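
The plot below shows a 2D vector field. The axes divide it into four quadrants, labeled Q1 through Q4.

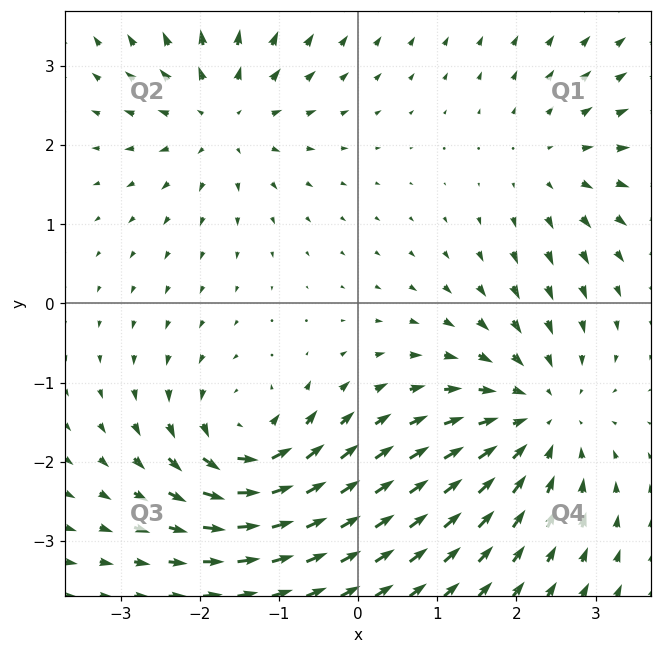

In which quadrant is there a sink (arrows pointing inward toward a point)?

The sink sits at approximately (2.3, -1.4), which lies in quadrant Q4. The divergence there is about -4, negative as expected for a sink.

Q4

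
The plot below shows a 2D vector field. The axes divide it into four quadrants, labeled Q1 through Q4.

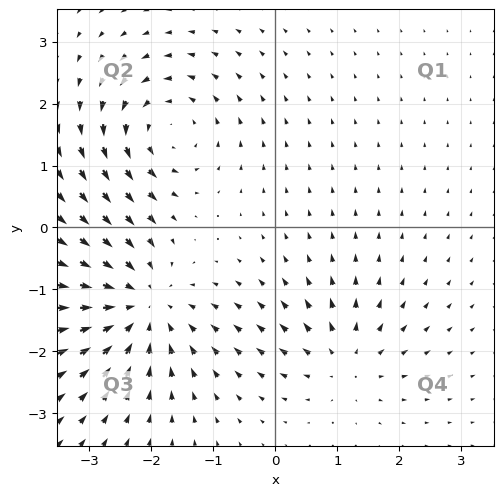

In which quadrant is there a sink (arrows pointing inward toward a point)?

The sink sits at approximately (-2.2, -1.3), which lies in quadrant Q3. The divergence there is about -5, negative as expected for a sink.

Q3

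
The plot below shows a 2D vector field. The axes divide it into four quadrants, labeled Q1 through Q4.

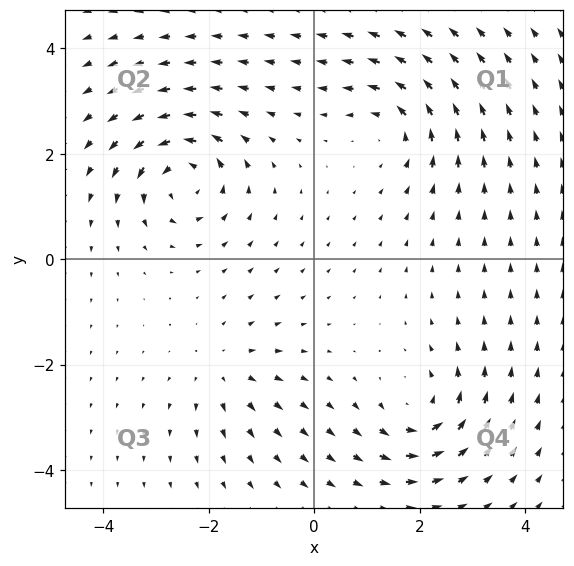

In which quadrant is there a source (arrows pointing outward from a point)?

The source sits at approximately (-1.7, -2.1), which lies in quadrant Q3. The divergence there is about +3, positive as expected for a source.

Q3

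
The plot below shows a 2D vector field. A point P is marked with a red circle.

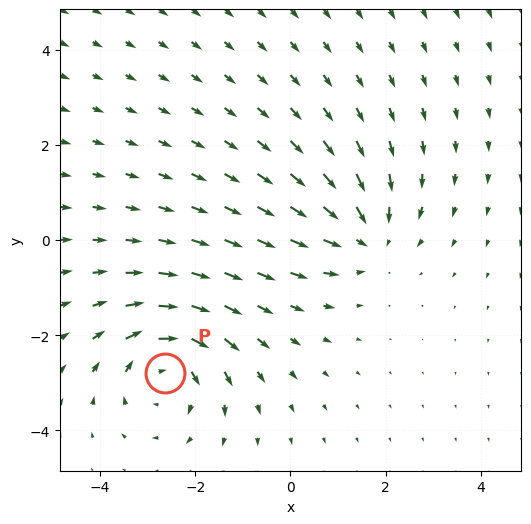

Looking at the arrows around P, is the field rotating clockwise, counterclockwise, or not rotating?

clockwise

Near P at (-2.6, -2.8) the arrows circulate clockwise. The curl (z-component) there is about -4; negative curl means clockwise rotation.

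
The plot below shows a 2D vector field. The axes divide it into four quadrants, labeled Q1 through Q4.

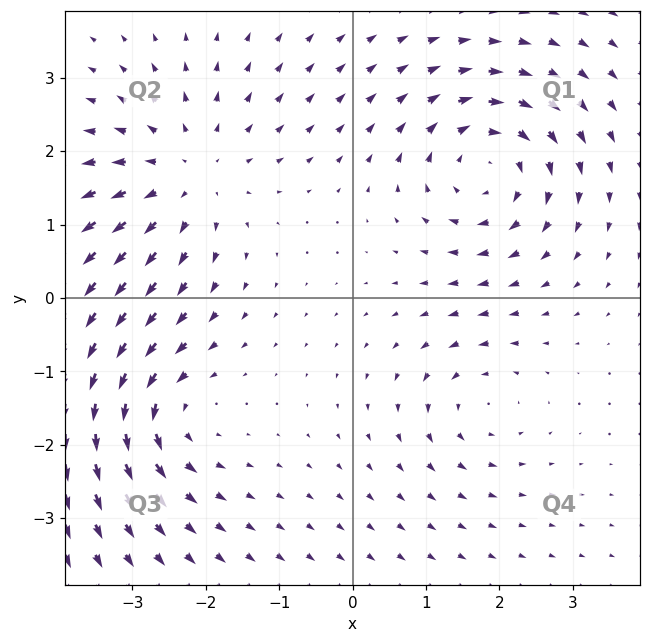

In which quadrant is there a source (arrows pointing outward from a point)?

Q2

The source sits at approximately (-2.2, 1.7), which lies in quadrant Q2. The divergence there is about +4, positive as expected for a source.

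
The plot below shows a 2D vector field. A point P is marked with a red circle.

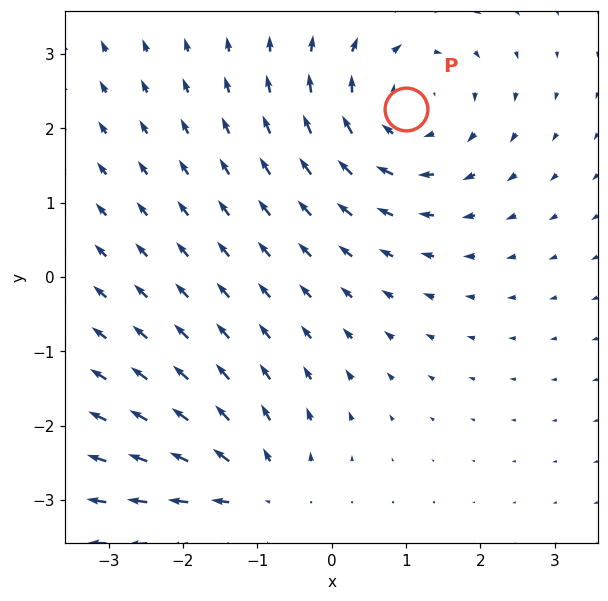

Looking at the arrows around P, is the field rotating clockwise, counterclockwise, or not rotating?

clockwise

Near P at (1.0, 2.3) the arrows circulate clockwise. The curl (z-component) there is about -4; negative curl means clockwise rotation.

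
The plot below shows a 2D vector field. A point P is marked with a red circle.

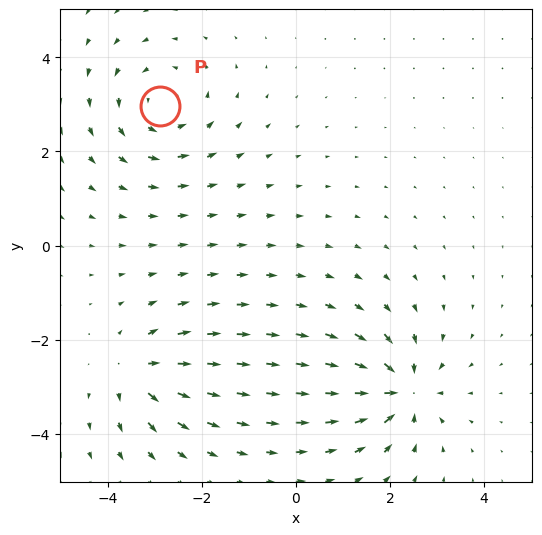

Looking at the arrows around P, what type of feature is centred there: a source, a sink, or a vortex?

vortex

At P (-2.9, 3.0) the arrows circulate counterclockwise. Divergence ≈0, curl about +4 — near-zero divergence with nonzero curl is a vortex.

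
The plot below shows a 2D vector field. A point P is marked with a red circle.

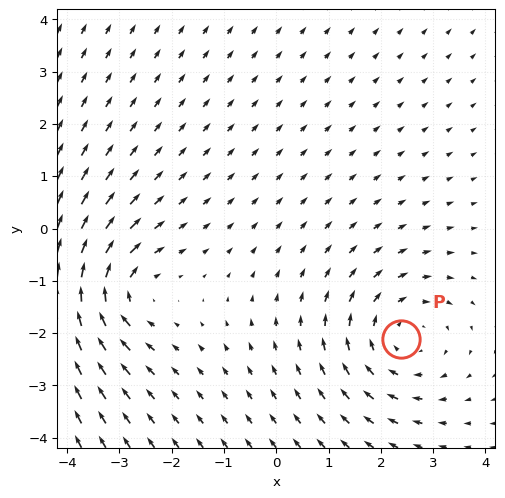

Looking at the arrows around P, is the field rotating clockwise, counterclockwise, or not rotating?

clockwise

Near P at (2.4, -2.1) the arrows circulate clockwise. The curl (z-component) there is about -3; negative curl means clockwise rotation.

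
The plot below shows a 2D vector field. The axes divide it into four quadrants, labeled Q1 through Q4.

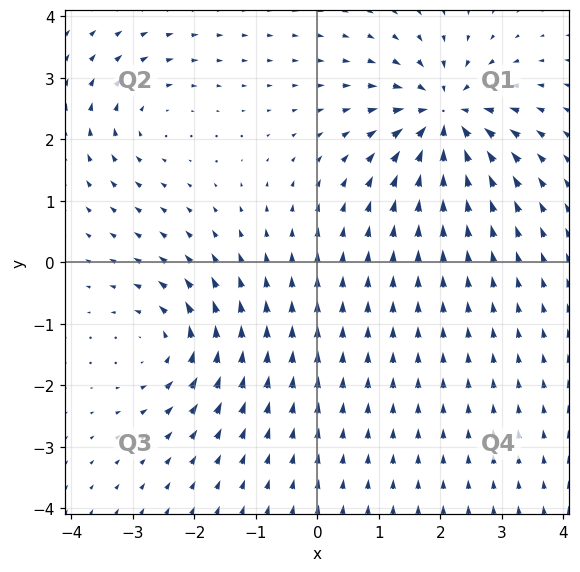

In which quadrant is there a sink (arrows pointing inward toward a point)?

Q1

The sink sits at approximately (2.1, 2.4), which lies in quadrant Q1. The divergence there is about -7, negative as expected for a sink.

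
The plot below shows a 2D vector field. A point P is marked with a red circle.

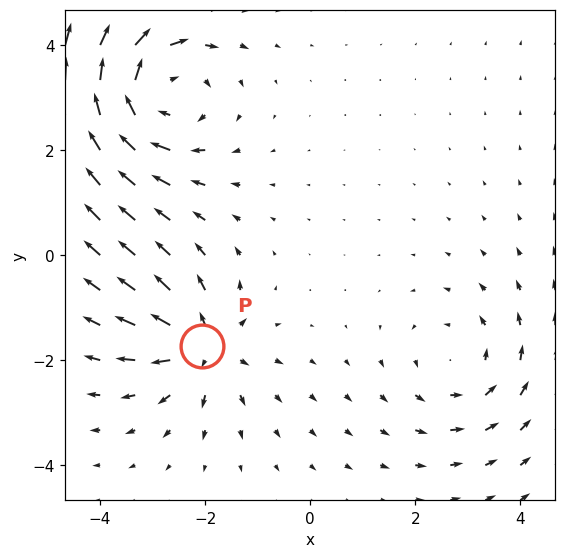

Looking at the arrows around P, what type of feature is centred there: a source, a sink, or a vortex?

source

At P (-2.1, -1.7) the arrows spread outward. Divergence about +4, curl ≈0 — positive divergence with near-zero curl is a source.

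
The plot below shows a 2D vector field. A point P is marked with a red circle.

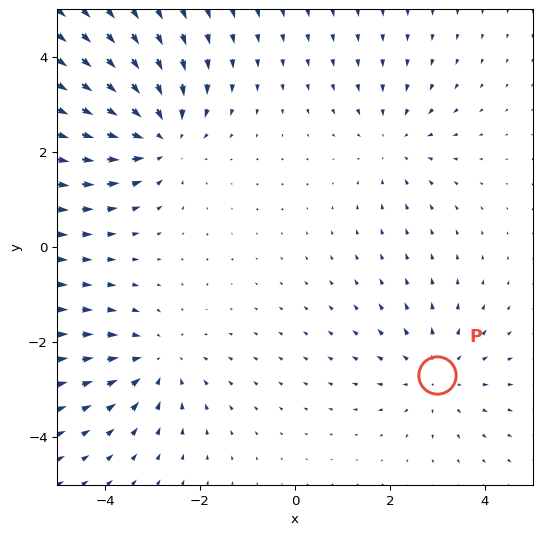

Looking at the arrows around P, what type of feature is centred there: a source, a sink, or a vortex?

source

At P (3.0, -2.7) the arrows spread outward. Divergence about +3, curl ≈0 — positive divergence with near-zero curl is a source.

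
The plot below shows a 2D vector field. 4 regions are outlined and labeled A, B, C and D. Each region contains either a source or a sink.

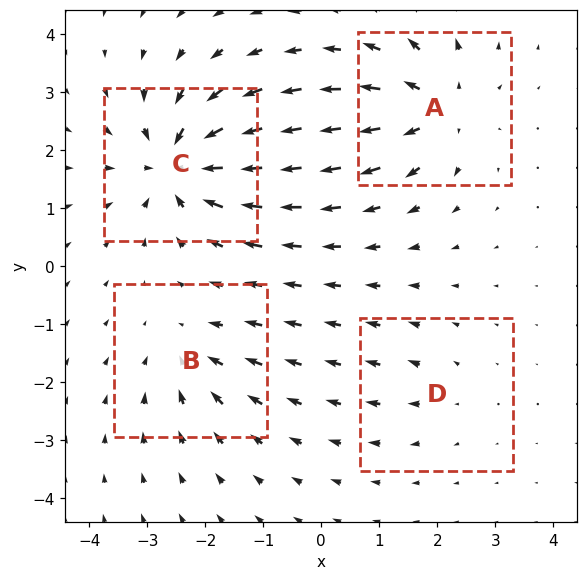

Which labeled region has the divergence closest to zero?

Divergence at each region's feature centre — A: about +6, B: about -4, C: about -8, D: about +2. Region D is closest to zero.

D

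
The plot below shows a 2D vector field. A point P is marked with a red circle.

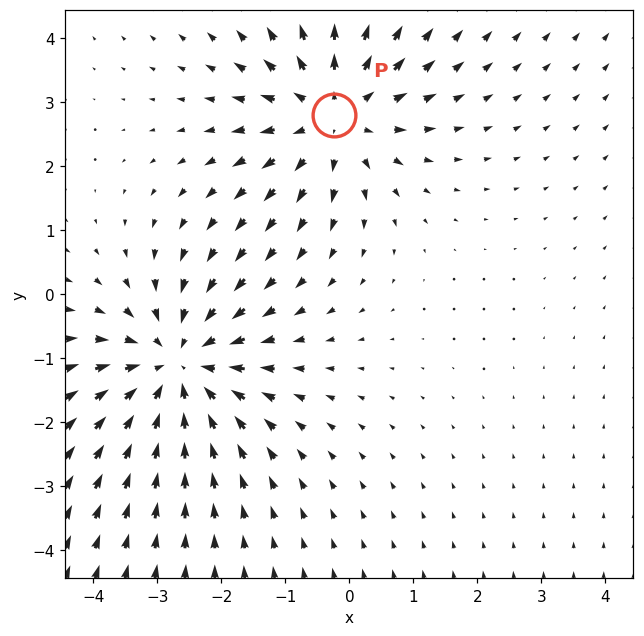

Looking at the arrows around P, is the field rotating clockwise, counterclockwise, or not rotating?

Near P at (-0.2, 2.8) the arrows show no circulation. The curl there is ≈0.

not rotating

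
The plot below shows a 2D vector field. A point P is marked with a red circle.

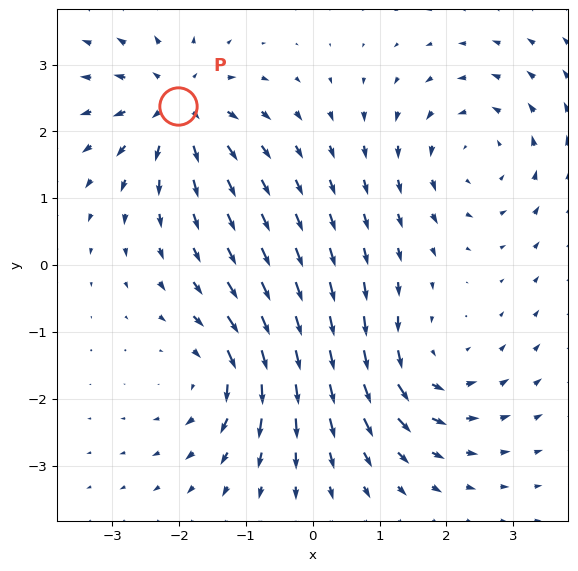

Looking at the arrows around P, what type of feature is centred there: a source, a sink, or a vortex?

source

At P (-2.0, 2.4) the arrows spread outward. Divergence about +6, curl ≈0 — positive divergence with near-zero curl is a source.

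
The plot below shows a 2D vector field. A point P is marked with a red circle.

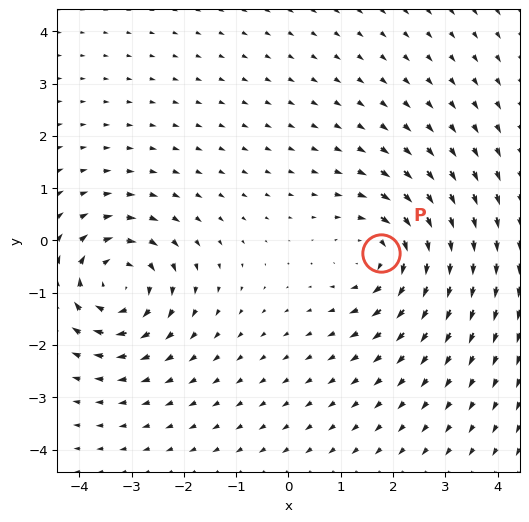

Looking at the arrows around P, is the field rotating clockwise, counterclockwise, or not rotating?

Near P at (1.8, -0.2) the arrows circulate clockwise. The curl (z-component) there is about -4; negative curl means clockwise rotation.

clockwise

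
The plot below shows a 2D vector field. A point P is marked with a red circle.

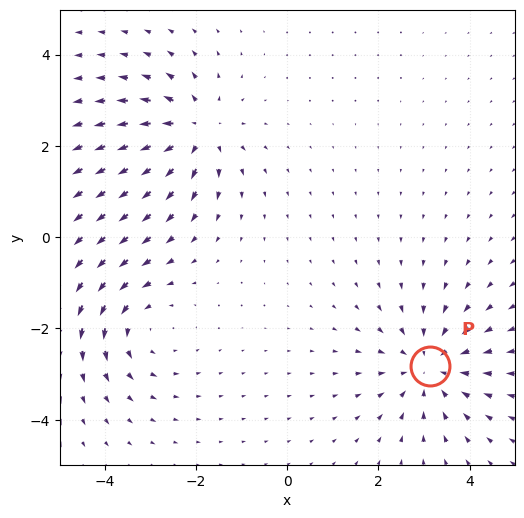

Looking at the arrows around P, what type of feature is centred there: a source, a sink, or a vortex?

sink

At P (3.1, -2.8) the arrows converge inward. Divergence about -4, curl ≈0 — negative divergence with near-zero curl is a sink.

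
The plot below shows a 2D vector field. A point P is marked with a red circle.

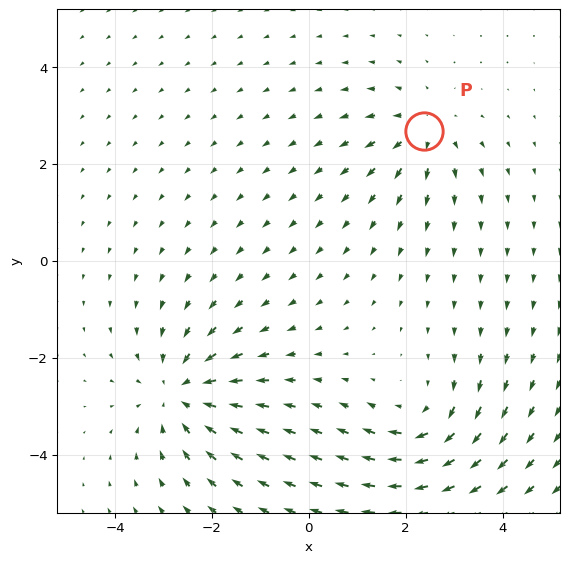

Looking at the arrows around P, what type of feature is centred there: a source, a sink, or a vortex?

At P (2.4, 2.7) the arrows spread outward. Divergence about +4, curl ≈0 — positive divergence with near-zero curl is a source.

source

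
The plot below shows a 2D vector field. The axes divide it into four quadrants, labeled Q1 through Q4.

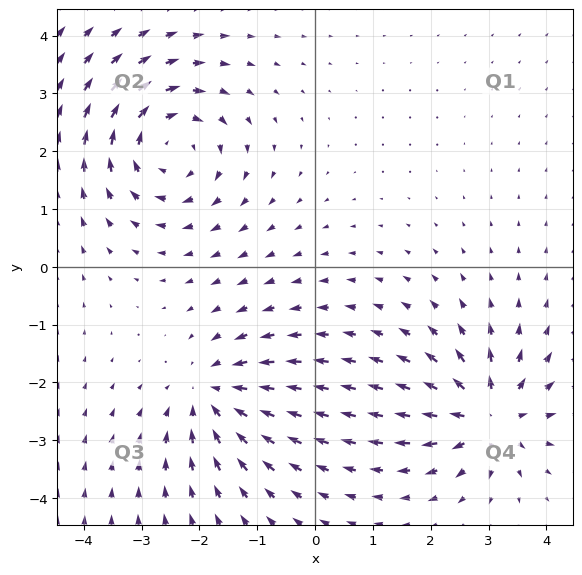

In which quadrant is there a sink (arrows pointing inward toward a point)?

Q3

The sink sits at approximately (-1.8, -2.2), which lies in quadrant Q3. The divergence there is about -4, negative as expected for a sink.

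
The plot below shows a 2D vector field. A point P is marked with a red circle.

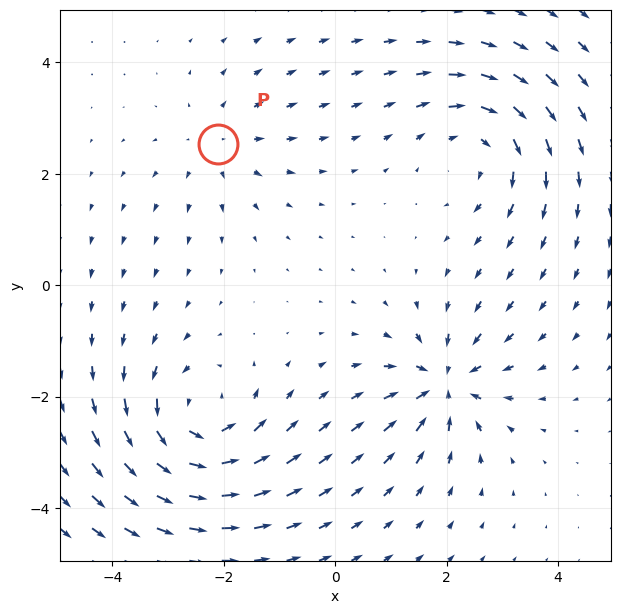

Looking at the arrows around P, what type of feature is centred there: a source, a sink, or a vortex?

source

At P (-2.1, 2.5) the arrows spread outward. Divergence about +3, curl ≈0 — positive divergence with near-zero curl is a source.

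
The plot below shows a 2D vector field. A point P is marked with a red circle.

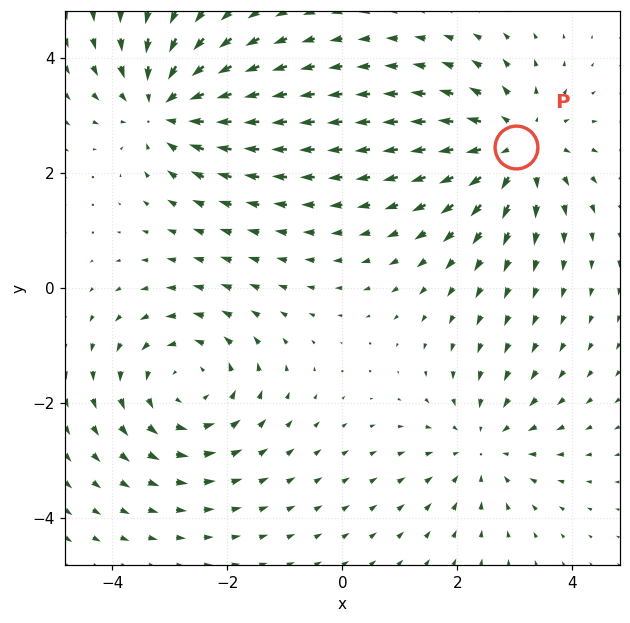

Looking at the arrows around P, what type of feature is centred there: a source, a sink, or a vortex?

source

At P (3.0, 2.5) the arrows spread outward. Divergence about +4, curl ≈0 — positive divergence with near-zero curl is a source.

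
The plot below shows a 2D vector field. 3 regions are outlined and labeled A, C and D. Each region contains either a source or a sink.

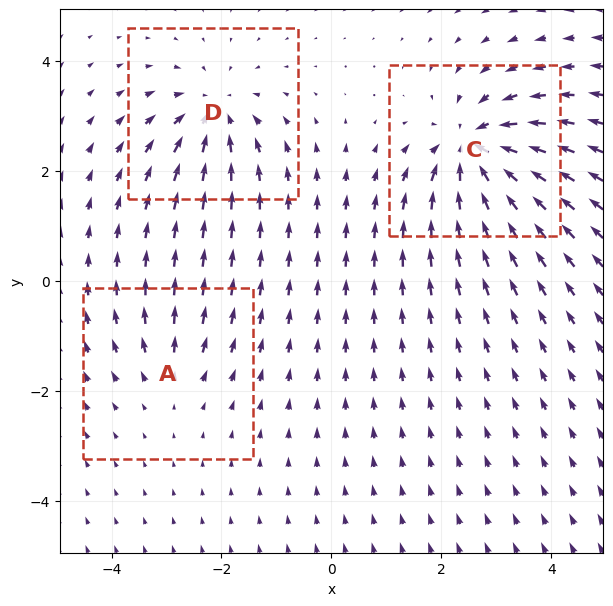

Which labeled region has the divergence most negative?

C

Divergence at each region's feature centre — A: about +2, C: about -6, D: about -4. Region C is most negative.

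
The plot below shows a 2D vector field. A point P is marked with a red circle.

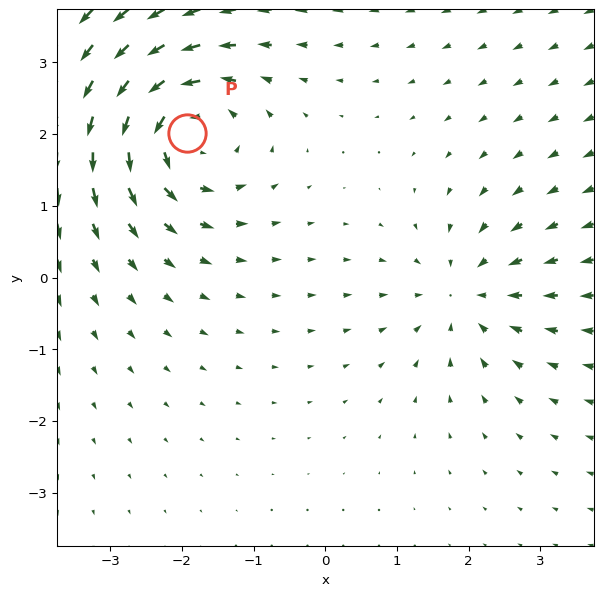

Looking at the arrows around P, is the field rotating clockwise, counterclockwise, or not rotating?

Near P at (-1.9, 2.0) the arrows circulate counterclockwise. The curl (z-component) there is about +5; positive curl means counterclockwise rotation.

counterclockwise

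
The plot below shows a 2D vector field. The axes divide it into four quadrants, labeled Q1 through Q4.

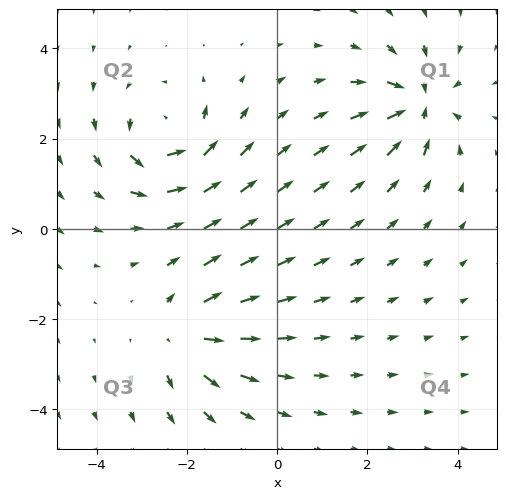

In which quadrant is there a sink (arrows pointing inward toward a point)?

The sink sits at approximately (3.1, 2.8), which lies in quadrant Q1. The divergence there is about -6, negative as expected for a sink.

Q1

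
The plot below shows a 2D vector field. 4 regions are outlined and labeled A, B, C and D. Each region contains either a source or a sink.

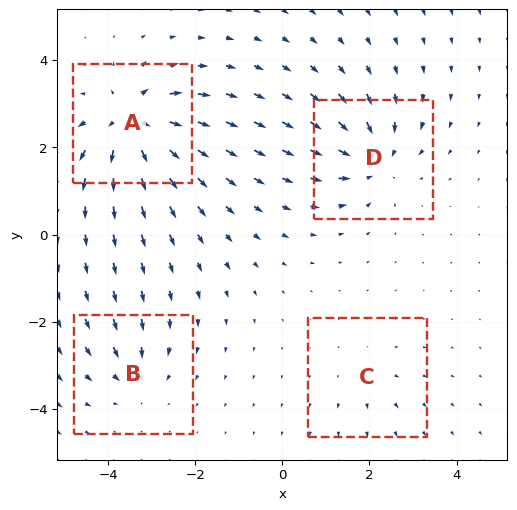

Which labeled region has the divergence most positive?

A

Divergence at each region's feature centre — A: about +8, B: about -4, C: about +2, D: about -6. Region A is most positive.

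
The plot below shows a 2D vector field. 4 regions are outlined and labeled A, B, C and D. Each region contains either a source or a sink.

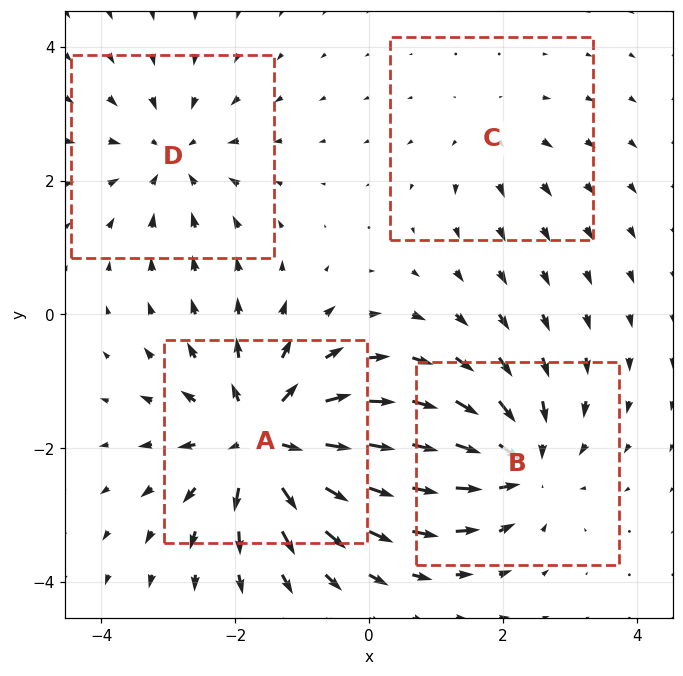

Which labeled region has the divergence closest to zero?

Divergence at each region's feature centre — A: about +7, B: about -5, C: about +2, D: about -4. Region C is closest to zero.

C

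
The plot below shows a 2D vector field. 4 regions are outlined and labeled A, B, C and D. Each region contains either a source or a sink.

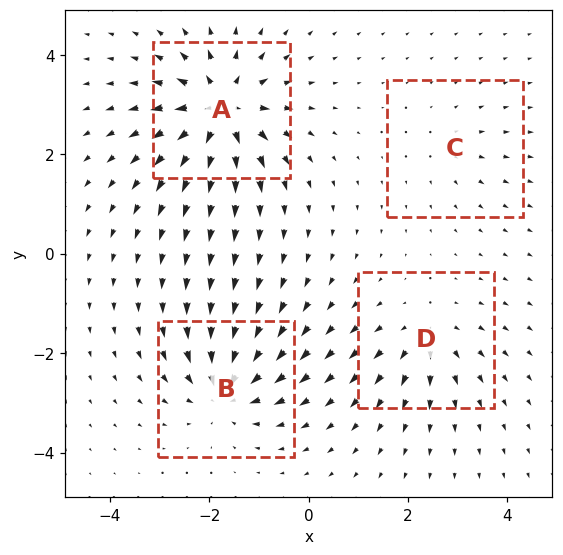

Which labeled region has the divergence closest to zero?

C

Divergence at each region's feature centre — A: about +9, B: about -7, C: about +2, D: about +4. Region C is closest to zero.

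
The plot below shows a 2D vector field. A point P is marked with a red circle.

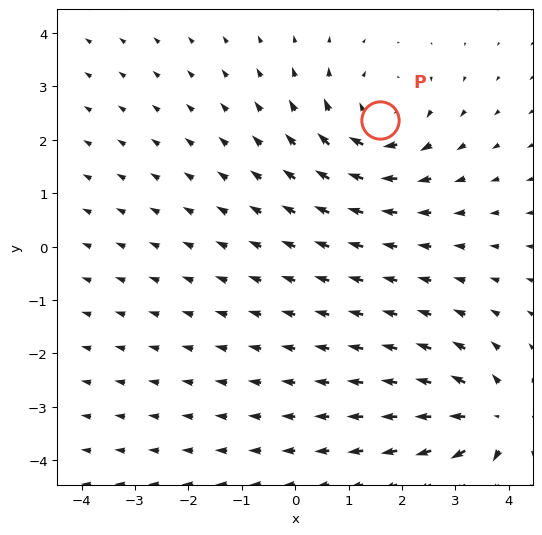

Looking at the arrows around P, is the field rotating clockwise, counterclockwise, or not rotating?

clockwise

Near P at (1.6, 2.4) the arrows circulate clockwise. The curl (z-component) there is about -3; negative curl means clockwise rotation.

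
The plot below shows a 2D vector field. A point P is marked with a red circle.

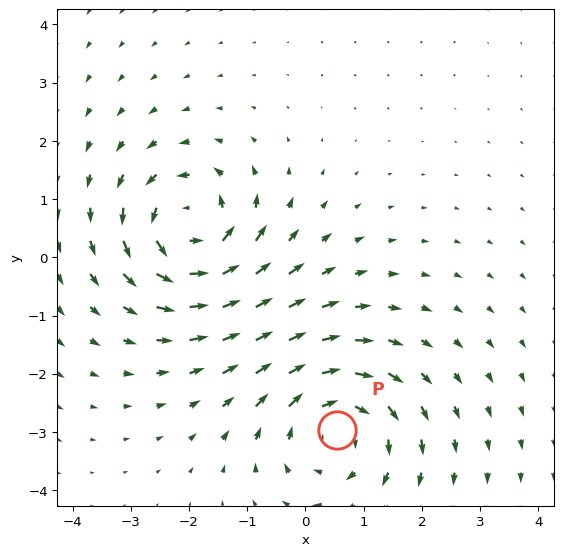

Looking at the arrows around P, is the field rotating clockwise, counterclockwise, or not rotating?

clockwise

Near P at (0.5, -3.0) the arrows circulate clockwise. The curl (z-component) there is about -4; negative curl means clockwise rotation.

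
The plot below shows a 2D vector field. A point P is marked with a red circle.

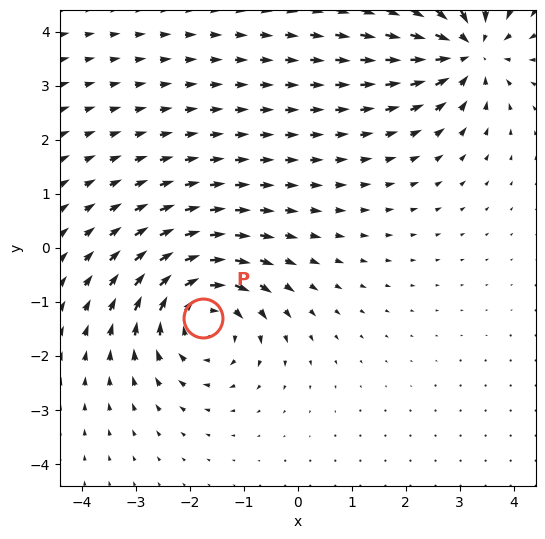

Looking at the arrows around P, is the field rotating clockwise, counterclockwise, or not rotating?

clockwise

Near P at (-1.8, -1.3) the arrows circulate clockwise. The curl (z-component) there is about -4; negative curl means clockwise rotation.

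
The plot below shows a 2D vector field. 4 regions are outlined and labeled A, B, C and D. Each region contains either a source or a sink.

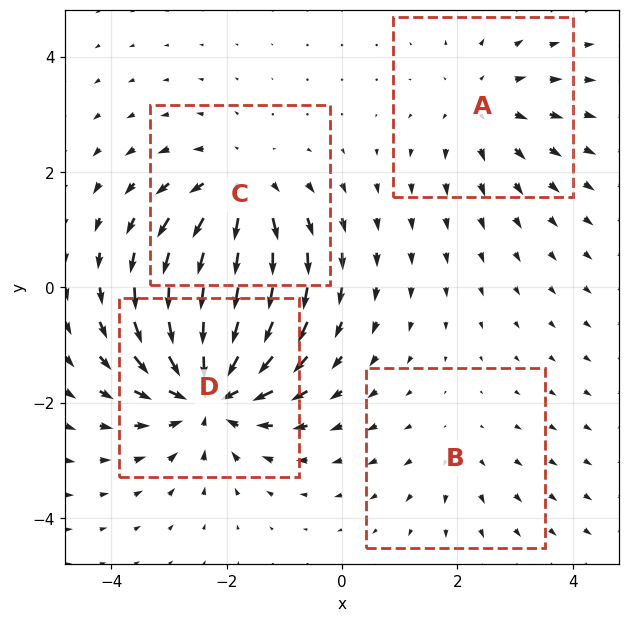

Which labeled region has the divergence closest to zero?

B

Divergence at each region's feature centre — A: about +3, B: about +2, C: about +5, D: about -7. Region B is closest to zero.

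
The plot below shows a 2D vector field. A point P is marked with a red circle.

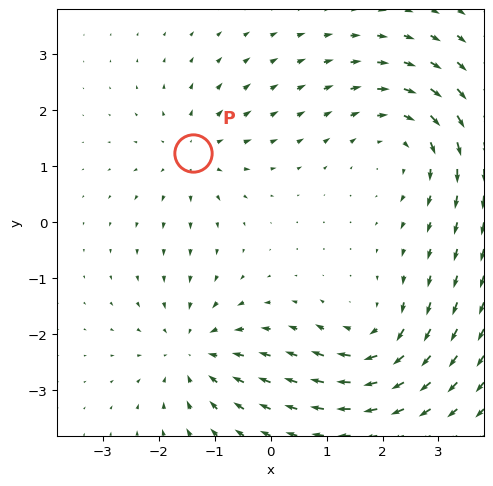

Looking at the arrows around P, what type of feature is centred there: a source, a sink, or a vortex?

source

At P (-1.4, 1.2) the arrows spread outward. Divergence about +3, curl ≈0 — positive divergence with near-zero curl is a source.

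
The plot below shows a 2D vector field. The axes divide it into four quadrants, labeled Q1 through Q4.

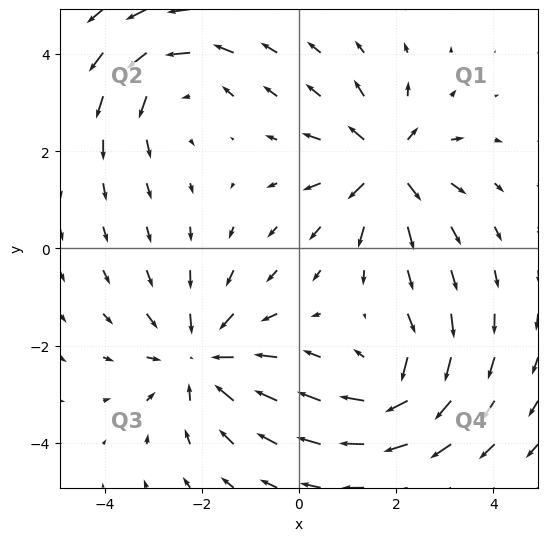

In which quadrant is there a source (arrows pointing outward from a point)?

Q1

The source sits at approximately (1.8, 1.7), which lies in quadrant Q1. The divergence there is about +5, positive as expected for a source.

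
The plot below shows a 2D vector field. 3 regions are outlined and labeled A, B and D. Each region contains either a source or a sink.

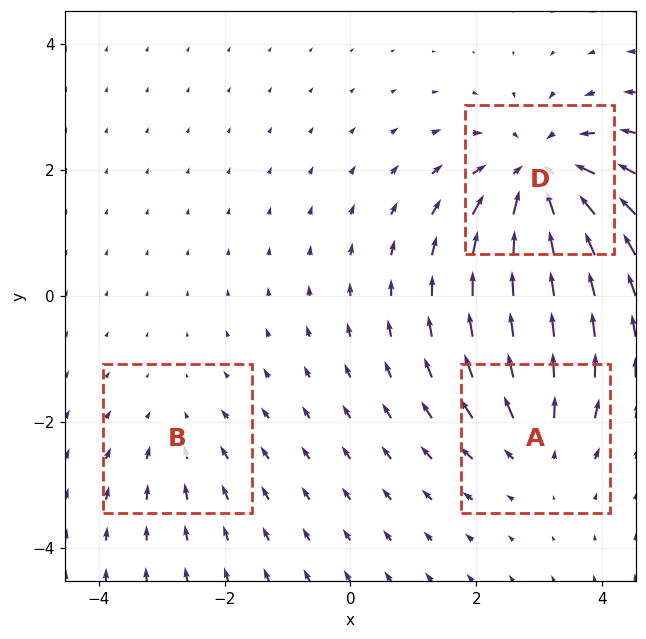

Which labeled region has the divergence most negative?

D

Divergence at each region's feature centre — A: about +3, B: about -2, D: about -5. Region D is most negative.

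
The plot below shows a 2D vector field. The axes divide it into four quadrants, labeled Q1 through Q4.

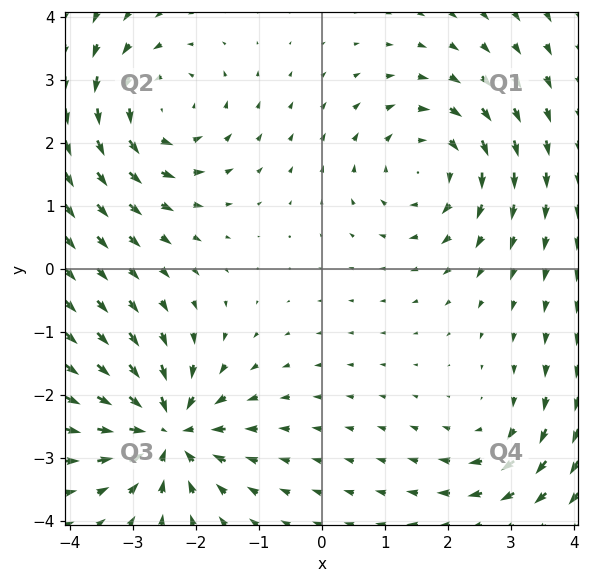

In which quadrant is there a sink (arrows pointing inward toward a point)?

The sink sits at approximately (-2.4, -2.6), which lies in quadrant Q3. The divergence there is about -7, negative as expected for a sink.

Q3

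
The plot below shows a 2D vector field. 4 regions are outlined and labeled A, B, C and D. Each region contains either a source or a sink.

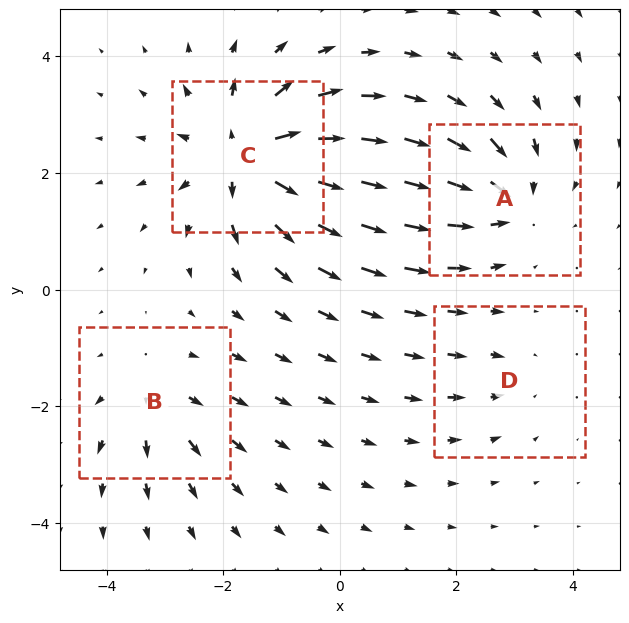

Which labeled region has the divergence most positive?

Divergence at each region's feature centre — A: about -5, B: about +4, C: about +8, D: about -2. Region C is most positive.

C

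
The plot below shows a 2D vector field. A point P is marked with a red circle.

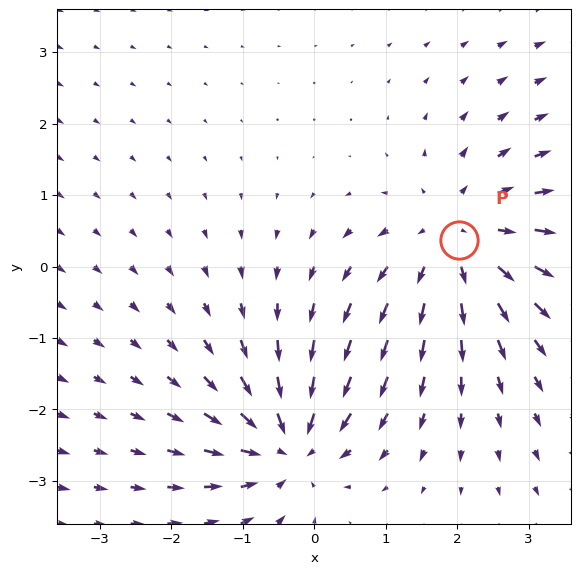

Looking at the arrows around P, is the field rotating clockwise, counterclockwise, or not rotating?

Near P at (2.0, 0.4) the arrows show no circulation. The curl there is ≈0.

not rotating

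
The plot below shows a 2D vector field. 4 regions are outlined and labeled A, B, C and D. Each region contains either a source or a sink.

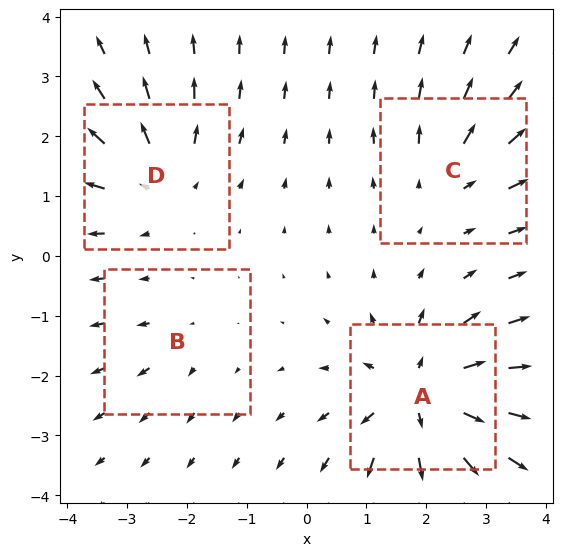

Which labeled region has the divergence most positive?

Divergence at each region's feature centre — A: about +8, B: about +2, C: about +4, D: about +5. Region A is most positive.

A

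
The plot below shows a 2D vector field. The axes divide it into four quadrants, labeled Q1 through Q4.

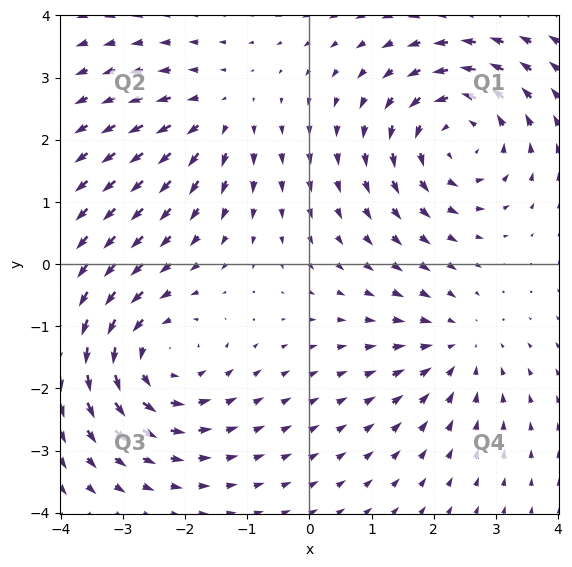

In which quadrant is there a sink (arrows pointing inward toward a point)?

The sink sits at approximately (2.4, -1.3), which lies in quadrant Q4. The divergence there is about -3, negative as expected for a sink.

Q4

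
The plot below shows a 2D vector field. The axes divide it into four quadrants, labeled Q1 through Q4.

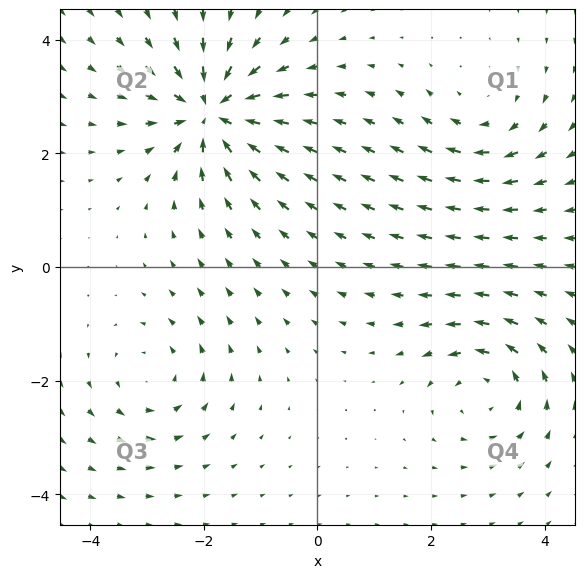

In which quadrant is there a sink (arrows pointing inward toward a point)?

The sink sits at approximately (-1.8, 2.7), which lies in quadrant Q2. The divergence there is about -6, negative as expected for a sink.

Q2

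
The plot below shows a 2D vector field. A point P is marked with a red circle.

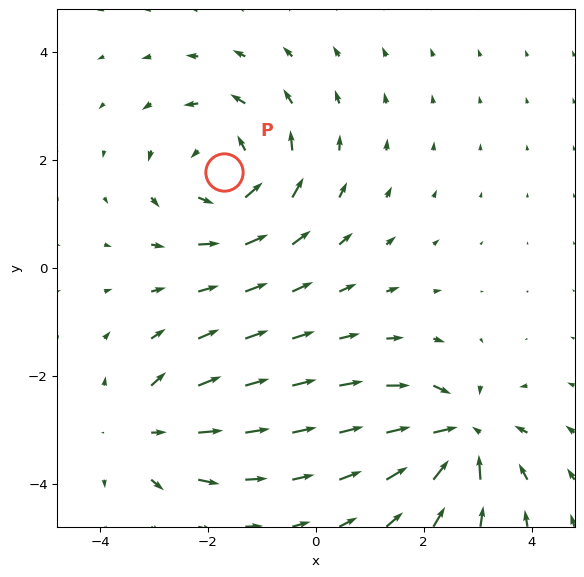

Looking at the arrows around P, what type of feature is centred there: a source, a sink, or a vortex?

vortex

At P (-1.7, 1.8) the arrows circulate counterclockwise. Divergence ≈0, curl about +4 — near-zero divergence with nonzero curl is a vortex.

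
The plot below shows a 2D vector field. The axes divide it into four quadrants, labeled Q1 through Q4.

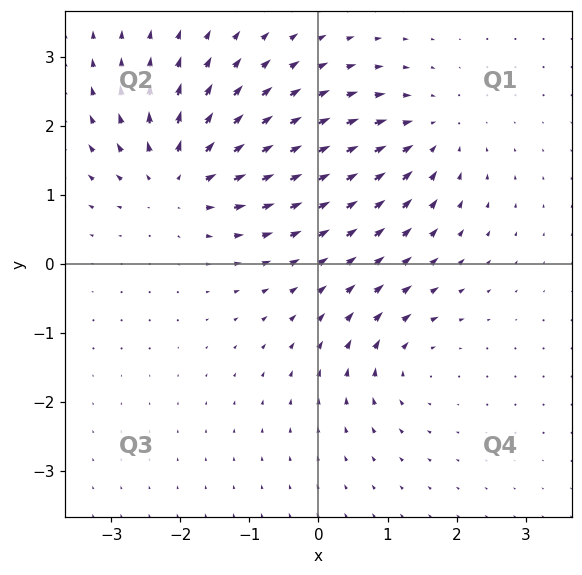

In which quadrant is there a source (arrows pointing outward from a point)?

Q2

The source sits at approximately (-2.0, 1.2), which lies in quadrant Q2. The divergence there is about +6, positive as expected for a source.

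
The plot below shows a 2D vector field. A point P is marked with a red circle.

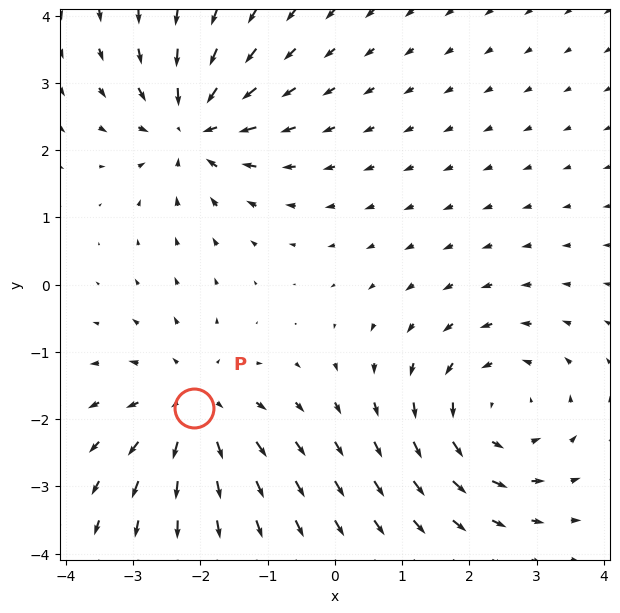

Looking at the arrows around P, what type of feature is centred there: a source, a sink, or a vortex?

source

At P (-2.1, -1.8) the arrows spread outward. Divergence about +4, curl ≈0 — positive divergence with near-zero curl is a source.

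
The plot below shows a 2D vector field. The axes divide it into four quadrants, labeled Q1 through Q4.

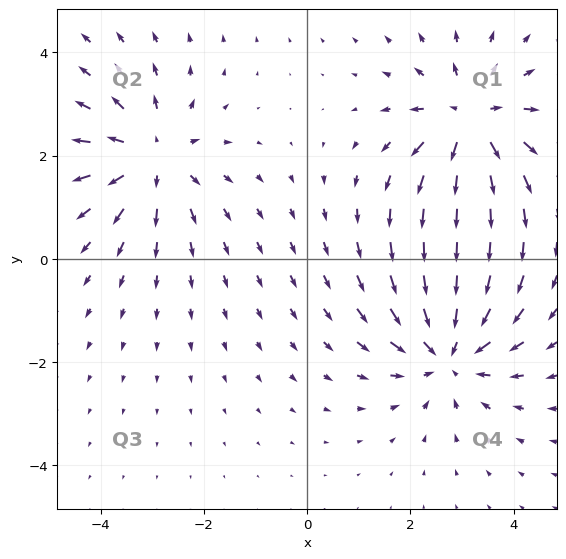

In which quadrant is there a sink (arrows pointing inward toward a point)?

The sink sits at approximately (2.7, -1.8), which lies in quadrant Q4. The divergence there is about -4, negative as expected for a sink.

Q4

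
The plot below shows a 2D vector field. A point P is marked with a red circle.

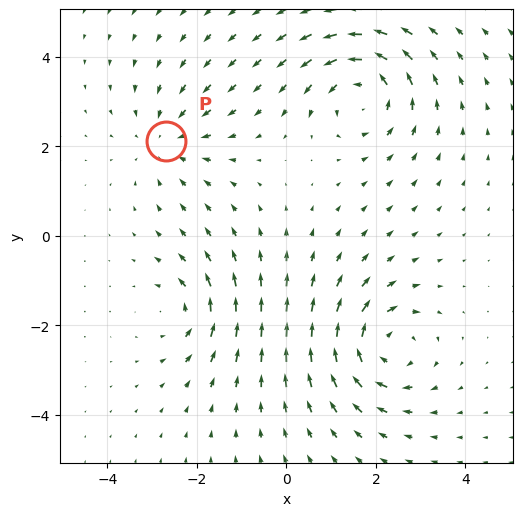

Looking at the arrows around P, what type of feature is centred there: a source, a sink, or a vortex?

sink

At P (-2.7, 2.1) the arrows converge inward. Divergence about -3, curl ≈0 — negative divergence with near-zero curl is a sink.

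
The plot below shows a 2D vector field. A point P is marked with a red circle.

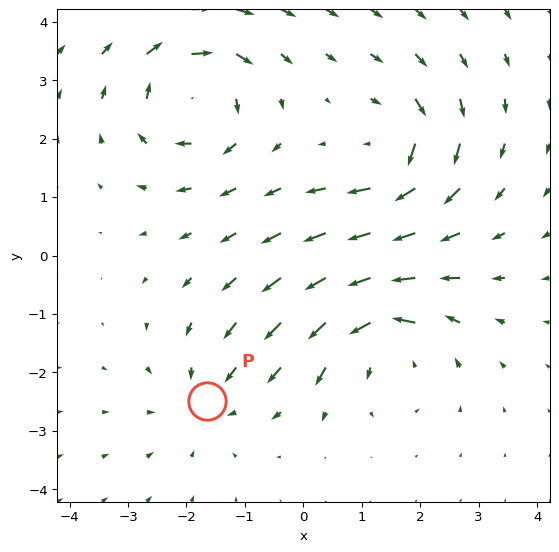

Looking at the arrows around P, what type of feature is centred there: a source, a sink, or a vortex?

At P (-1.6, -2.5) the arrows converge inward. Divergence about -3, curl ≈0 — negative divergence with near-zero curl is a sink.

sink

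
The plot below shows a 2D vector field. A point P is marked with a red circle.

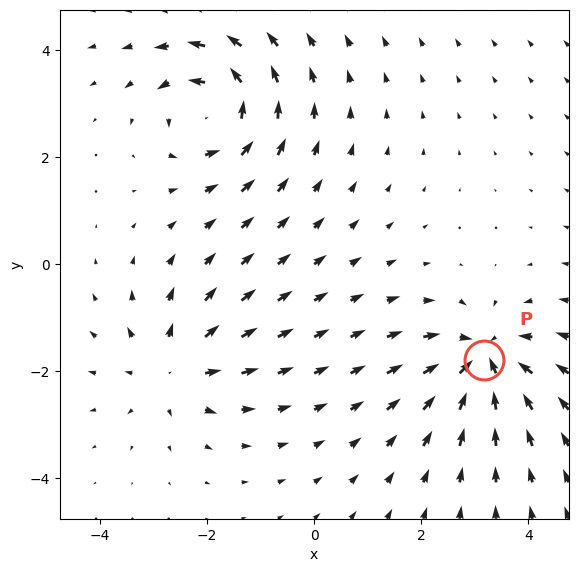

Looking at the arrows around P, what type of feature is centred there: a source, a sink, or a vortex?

At P (3.2, -1.8) the arrows converge inward. Divergence about -7, curl ≈0 — negative divergence with near-zero curl is a sink.

sink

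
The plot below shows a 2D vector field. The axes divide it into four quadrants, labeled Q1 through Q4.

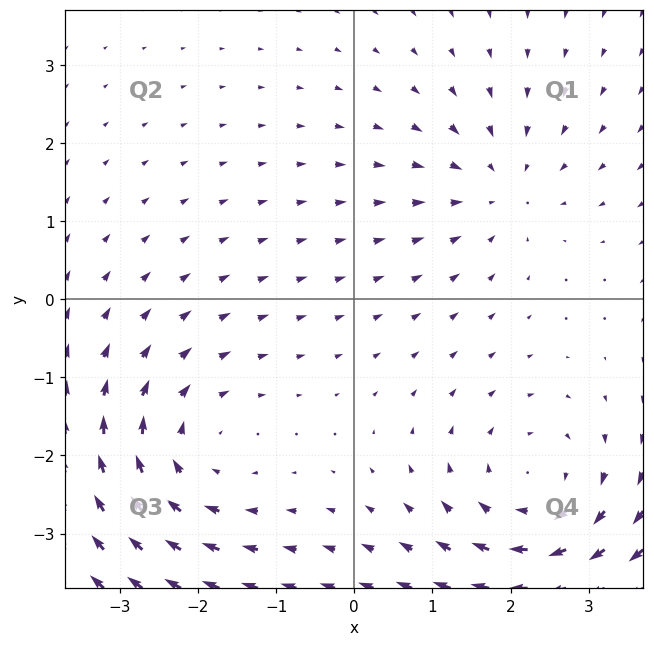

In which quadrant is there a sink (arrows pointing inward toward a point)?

Q1

The sink sits at approximately (1.9, 1.4), which lies in quadrant Q1. The divergence there is about -3, negative as expected for a sink.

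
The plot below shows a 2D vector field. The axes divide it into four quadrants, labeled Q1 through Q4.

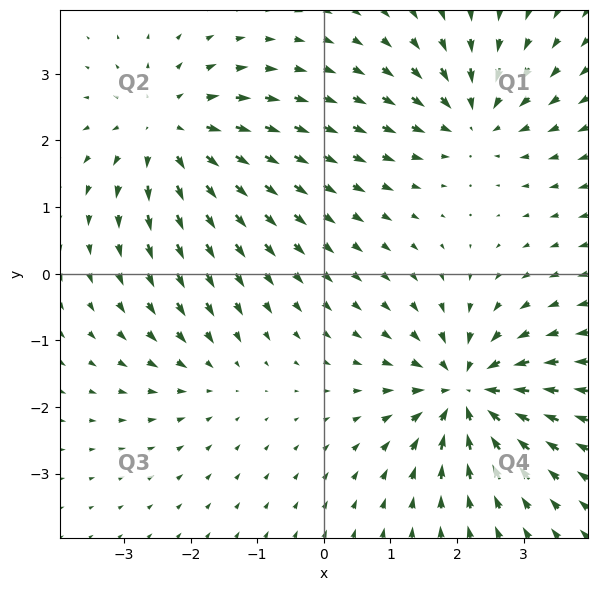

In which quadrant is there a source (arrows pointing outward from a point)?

The source sits at approximately (-2.3, 2.1), which lies in quadrant Q2. The divergence there is about +5, positive as expected for a source.

Q2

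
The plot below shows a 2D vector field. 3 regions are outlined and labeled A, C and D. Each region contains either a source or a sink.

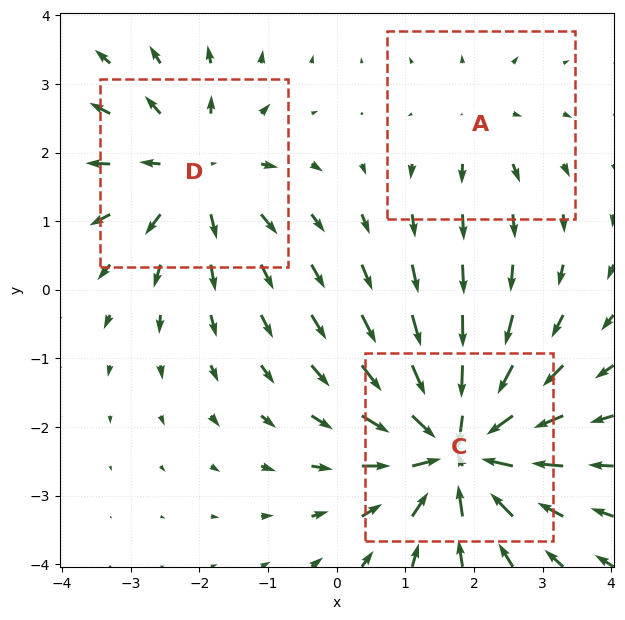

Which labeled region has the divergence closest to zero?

Divergence at each region's feature centre — A: about +2, C: about -5, D: about +3. Region A is closest to zero.

A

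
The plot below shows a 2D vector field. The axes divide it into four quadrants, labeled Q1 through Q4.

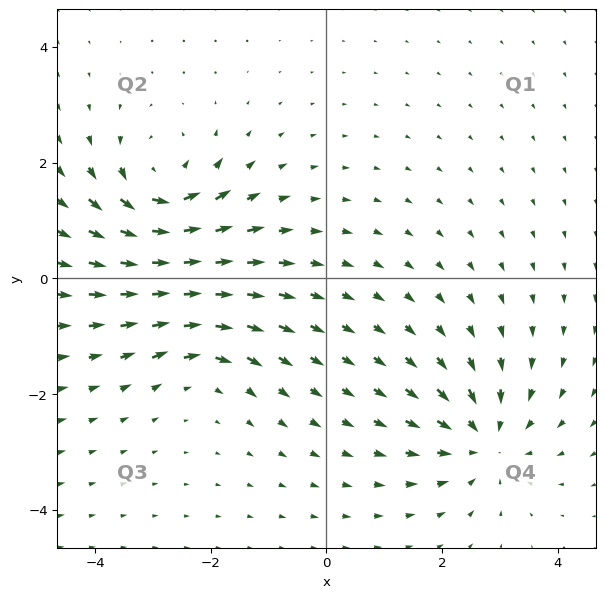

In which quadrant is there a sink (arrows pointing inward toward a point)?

The sink sits at approximately (2.7, -2.8), which lies in quadrant Q4. The divergence there is about -4, negative as expected for a sink.

Q4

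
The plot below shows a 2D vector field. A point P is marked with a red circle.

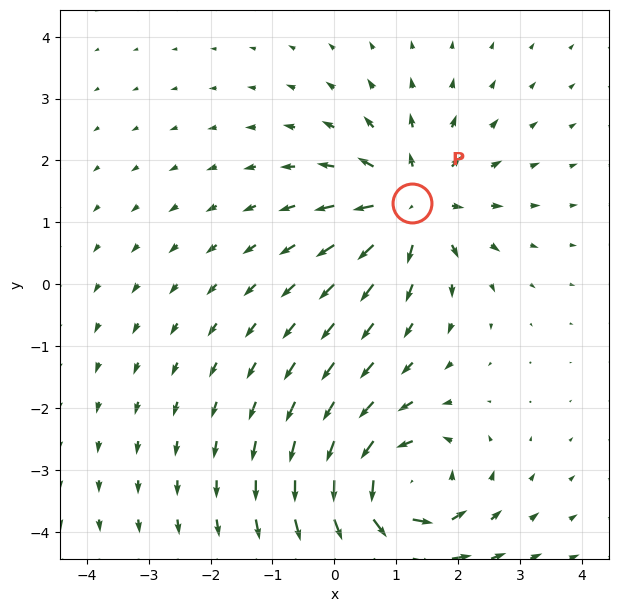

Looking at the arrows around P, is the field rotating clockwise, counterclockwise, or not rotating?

not rotating

Near P at (1.3, 1.3) the arrows show no circulation. The curl there is ≈0.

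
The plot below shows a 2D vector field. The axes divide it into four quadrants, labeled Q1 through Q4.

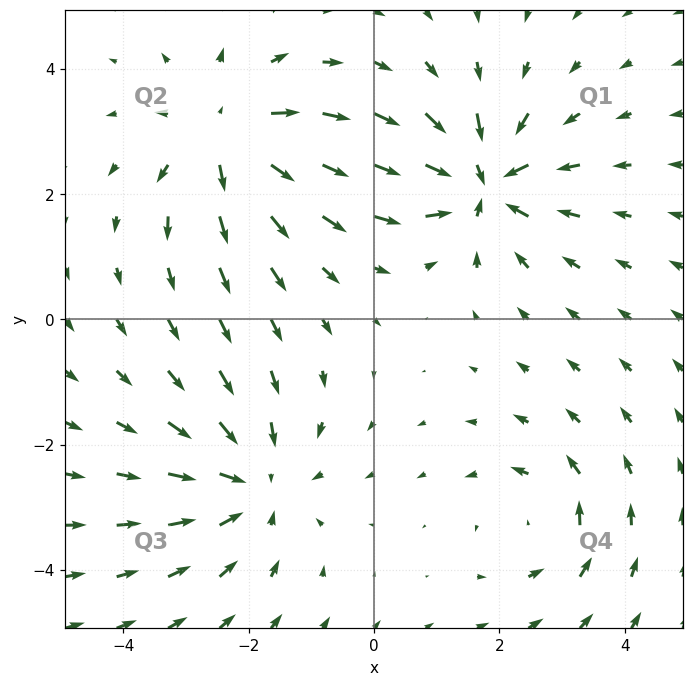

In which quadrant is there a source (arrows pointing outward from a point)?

The source sits at approximately (-2.3, 2.9), which lies in quadrant Q2. The divergence there is about +5, positive as expected for a source.

Q2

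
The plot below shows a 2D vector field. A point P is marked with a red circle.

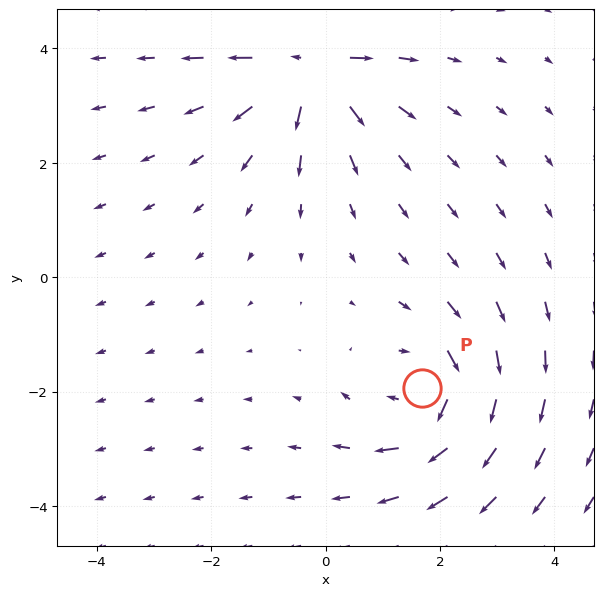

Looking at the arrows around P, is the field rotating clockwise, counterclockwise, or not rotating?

clockwise

Near P at (1.7, -1.9) the arrows circulate clockwise. The curl (z-component) there is about -5; negative curl means clockwise rotation.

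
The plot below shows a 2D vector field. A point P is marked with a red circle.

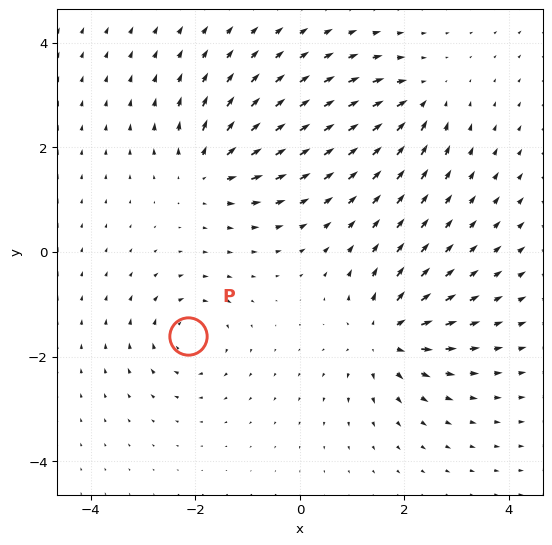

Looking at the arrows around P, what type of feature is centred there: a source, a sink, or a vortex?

vortex

At P (-2.1, -1.6) the arrows circulate clockwise. Divergence ≈0, curl about -4 — near-zero divergence with nonzero curl is a vortex.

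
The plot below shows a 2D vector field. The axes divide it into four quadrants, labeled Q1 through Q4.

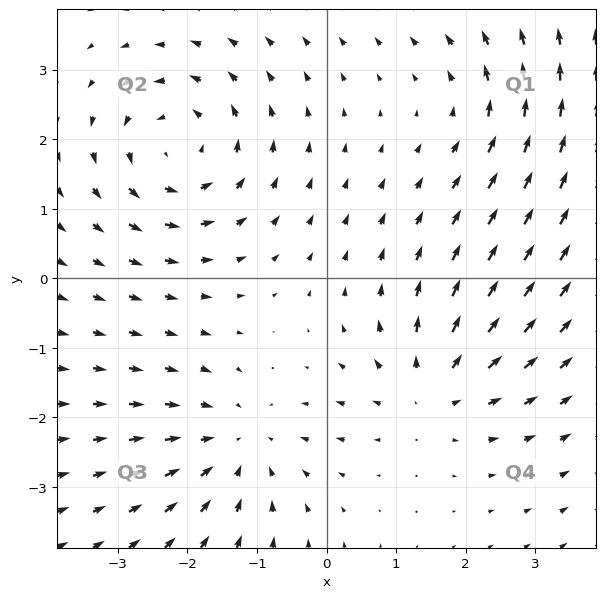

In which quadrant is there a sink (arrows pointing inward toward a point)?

The sink sits at approximately (-1.3, -2.4), which lies in quadrant Q3. The divergence there is about -4, negative as expected for a sink.

Q3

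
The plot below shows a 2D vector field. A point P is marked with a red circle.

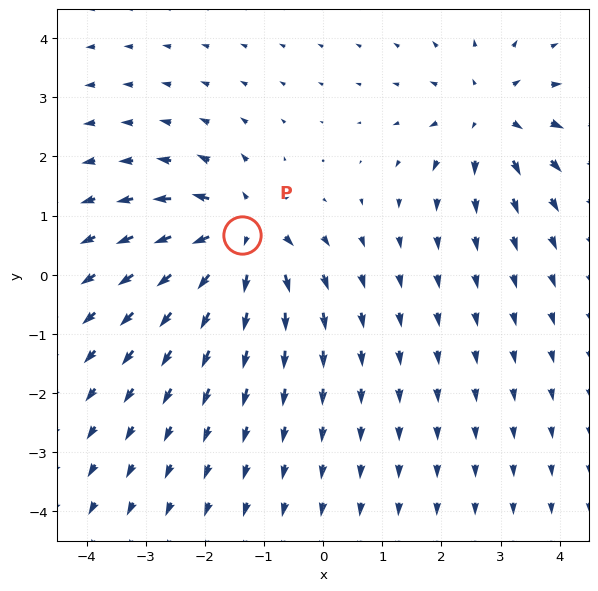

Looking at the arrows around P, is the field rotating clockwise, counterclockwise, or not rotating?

Near P at (-1.4, 0.7) the arrows show no circulation. The curl there is ≈0.

not rotating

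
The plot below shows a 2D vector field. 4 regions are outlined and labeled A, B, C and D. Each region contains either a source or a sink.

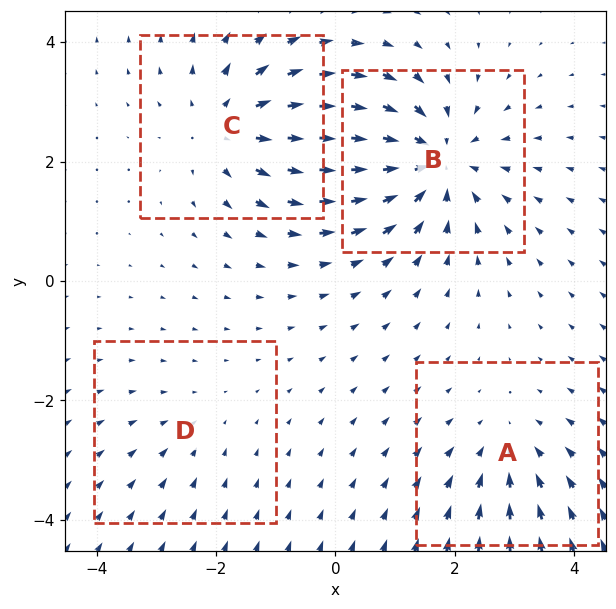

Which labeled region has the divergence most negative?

Divergence at each region's feature centre — A: about -3, B: about -6, C: about +5, D: about -2. Region B is most negative.

B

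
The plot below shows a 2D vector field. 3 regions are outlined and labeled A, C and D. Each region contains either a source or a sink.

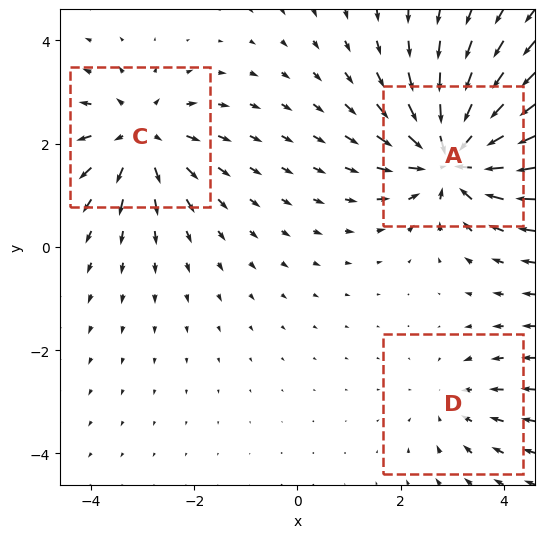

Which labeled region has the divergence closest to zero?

Divergence at each region's feature centre — A: about -6, C: about +4, D: about -2. Region D is closest to zero.

D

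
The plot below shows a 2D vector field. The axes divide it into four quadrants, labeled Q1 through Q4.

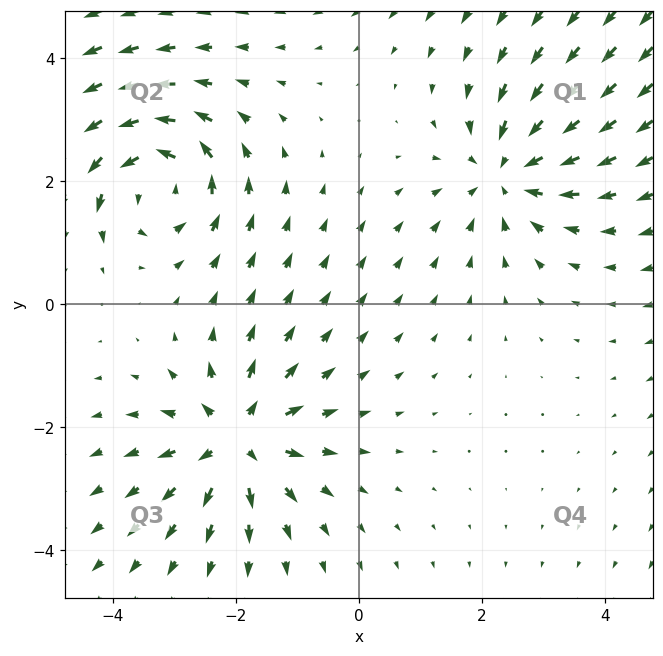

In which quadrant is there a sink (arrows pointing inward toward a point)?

Q1

The sink sits at approximately (2.4, 2.1), which lies in quadrant Q1. The divergence there is about -3, negative as expected for a sink.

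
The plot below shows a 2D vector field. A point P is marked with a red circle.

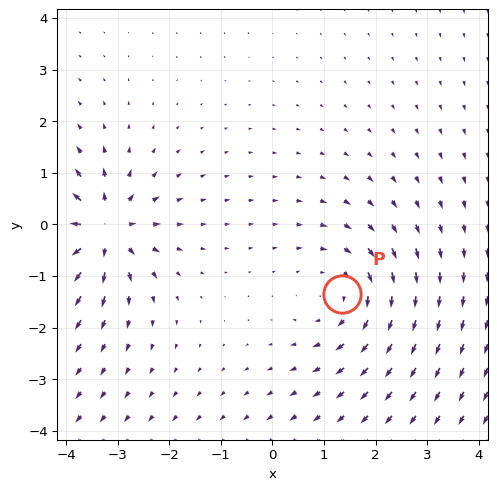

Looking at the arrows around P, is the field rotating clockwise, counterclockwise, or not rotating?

Near P at (1.3, -1.4) the arrows circulate clockwise. The curl (z-component) there is about -2; negative curl means clockwise rotation.

clockwise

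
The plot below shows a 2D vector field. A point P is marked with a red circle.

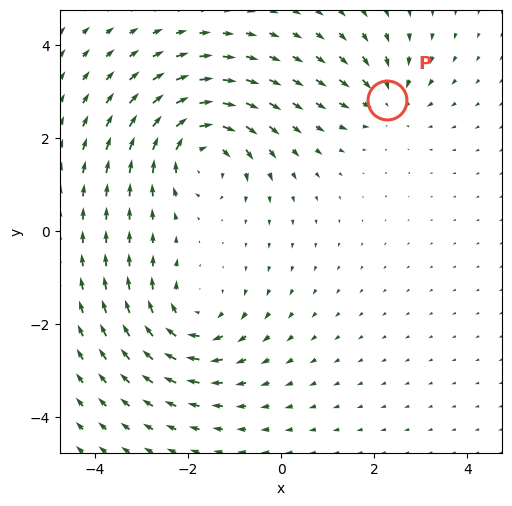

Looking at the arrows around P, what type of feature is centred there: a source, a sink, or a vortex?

sink

At P (2.3, 2.8) the arrows converge inward. Divergence about -4, curl ≈0 — negative divergence with near-zero curl is a sink.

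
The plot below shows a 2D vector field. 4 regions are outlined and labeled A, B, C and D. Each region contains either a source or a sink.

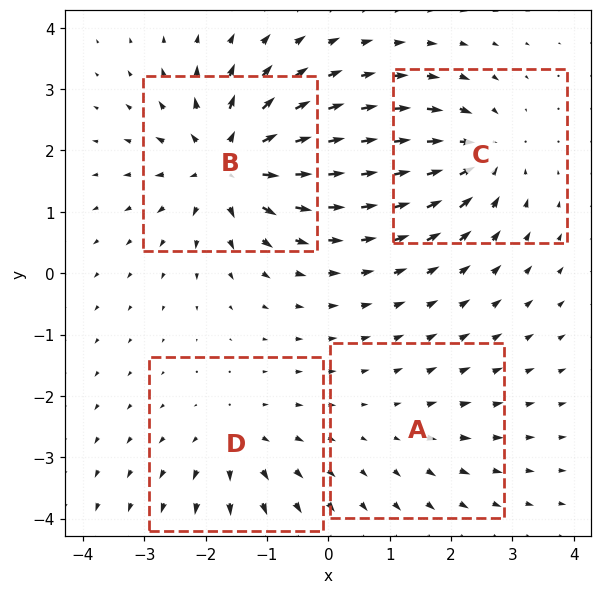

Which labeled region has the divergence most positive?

Divergence at each region's feature centre — A: about +2, B: about +8, C: about -5, D: about +4. Region B is most positive.

B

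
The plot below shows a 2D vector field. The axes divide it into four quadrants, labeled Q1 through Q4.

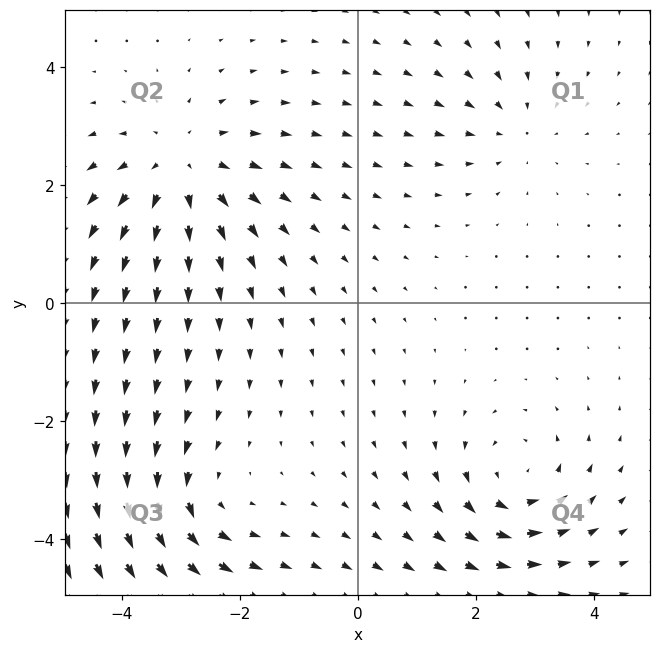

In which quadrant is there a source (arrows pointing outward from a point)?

Q2

The source sits at approximately (-3.0, 2.3), which lies in quadrant Q2. The divergence there is about +4, positive as expected for a source.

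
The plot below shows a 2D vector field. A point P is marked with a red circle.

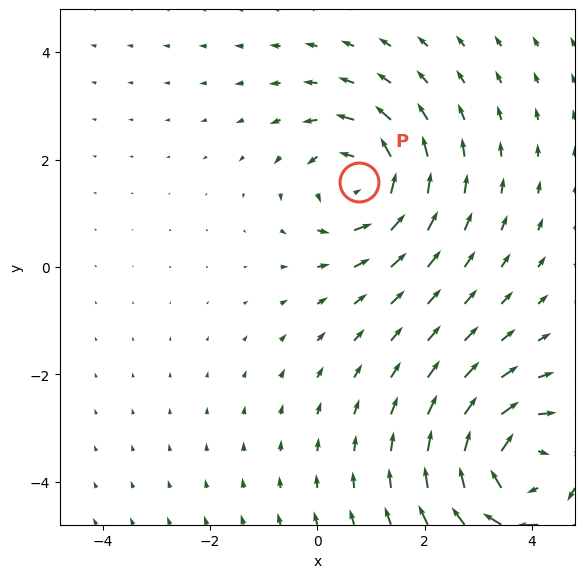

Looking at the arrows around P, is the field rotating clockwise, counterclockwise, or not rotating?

Near P at (0.8, 1.6) the arrows circulate counterclockwise. The curl (z-component) there is about +4; positive curl means counterclockwise rotation.

counterclockwise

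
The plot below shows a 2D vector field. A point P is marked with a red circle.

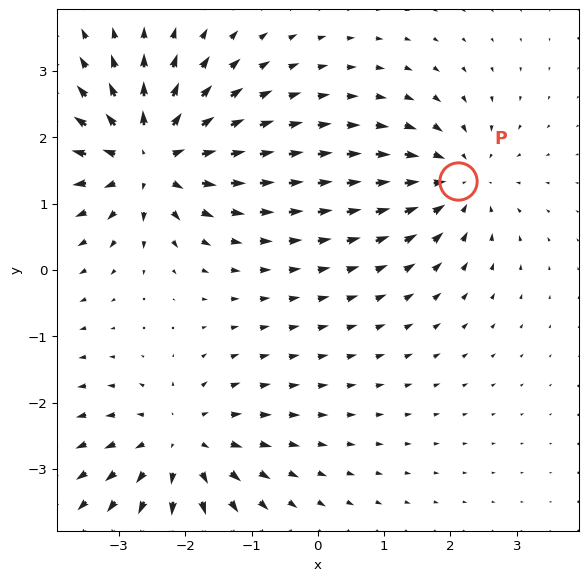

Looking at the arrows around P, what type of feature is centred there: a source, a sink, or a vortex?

At P (2.1, 1.3) the arrows converge inward. Divergence about -4, curl ≈0 — negative divergence with near-zero curl is a sink.

sink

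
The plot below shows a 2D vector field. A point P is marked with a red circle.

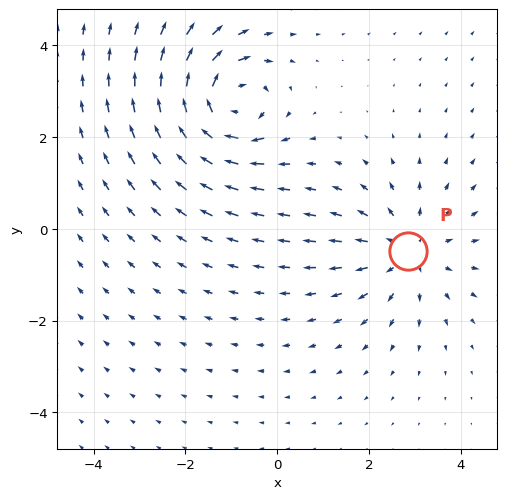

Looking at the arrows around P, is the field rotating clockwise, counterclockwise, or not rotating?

not rotating

Near P at (2.9, -0.5) the arrows show no circulation. The curl there is ≈0.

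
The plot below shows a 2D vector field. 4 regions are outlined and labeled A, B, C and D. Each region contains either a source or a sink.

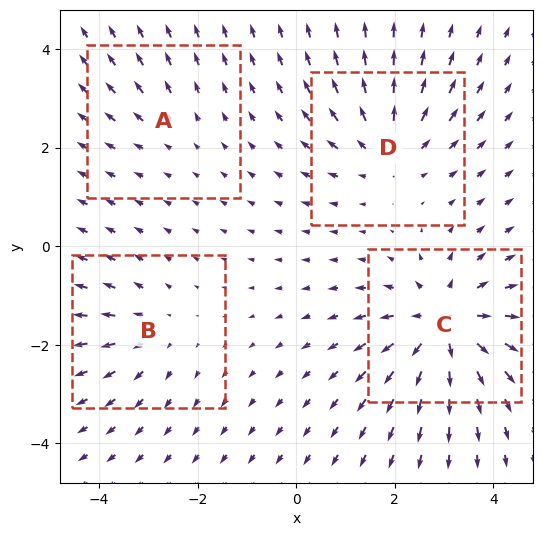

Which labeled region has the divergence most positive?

C

Divergence at each region's feature centre — A: about +2, B: about +3, C: about +7, D: about +5. Region C is most positive.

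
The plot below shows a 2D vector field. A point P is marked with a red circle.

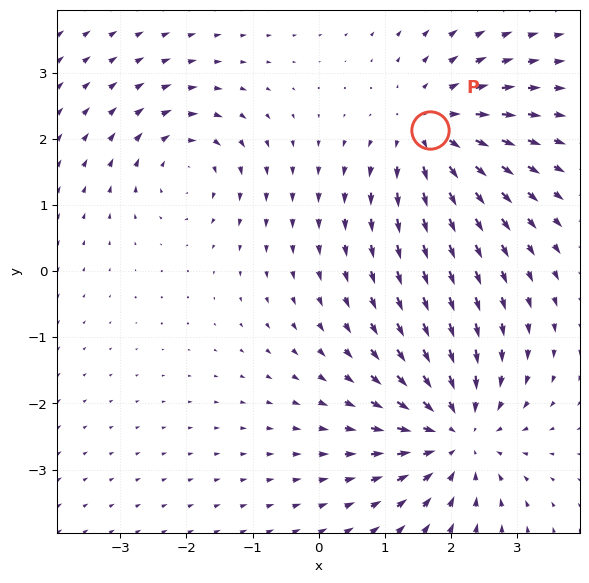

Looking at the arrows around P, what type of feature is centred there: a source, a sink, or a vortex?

At P (1.7, 2.1) the arrows spread outward. Divergence about +4, curl ≈0 — positive divergence with near-zero curl is a source.

source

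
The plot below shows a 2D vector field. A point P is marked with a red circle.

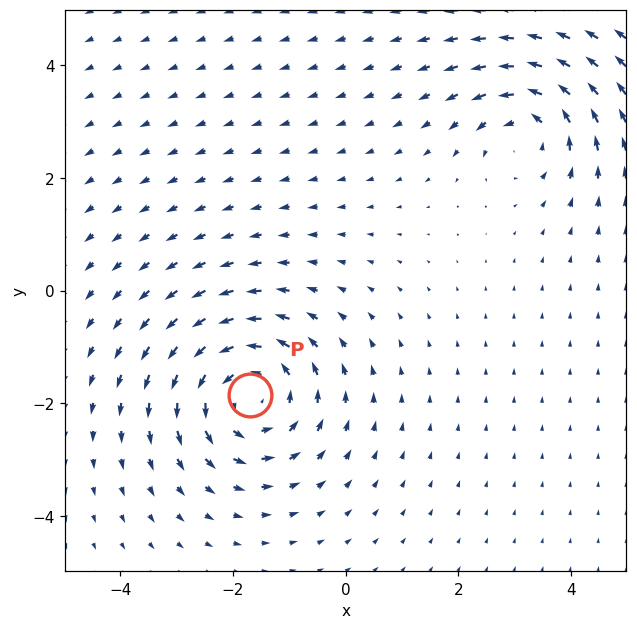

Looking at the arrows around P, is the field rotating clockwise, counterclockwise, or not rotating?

counterclockwise

Near P at (-1.7, -1.9) the arrows circulate counterclockwise. The curl (z-component) there is about +4; positive curl means counterclockwise rotation.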